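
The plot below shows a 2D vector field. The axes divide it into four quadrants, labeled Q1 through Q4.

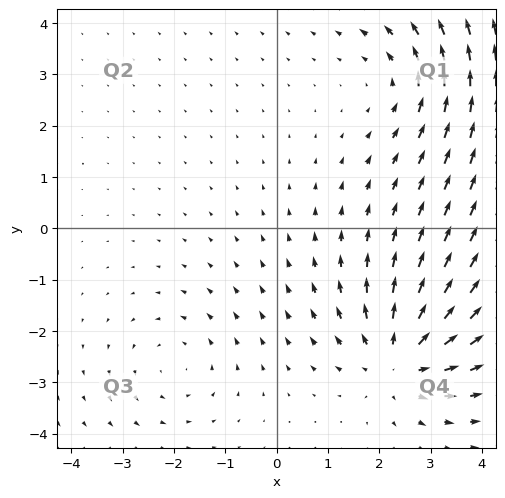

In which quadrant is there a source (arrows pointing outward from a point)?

The source sits at approximately (2.4, -2.6), which lies in quadrant Q4. The divergence there is about +5, positive as expected for a source.

Q4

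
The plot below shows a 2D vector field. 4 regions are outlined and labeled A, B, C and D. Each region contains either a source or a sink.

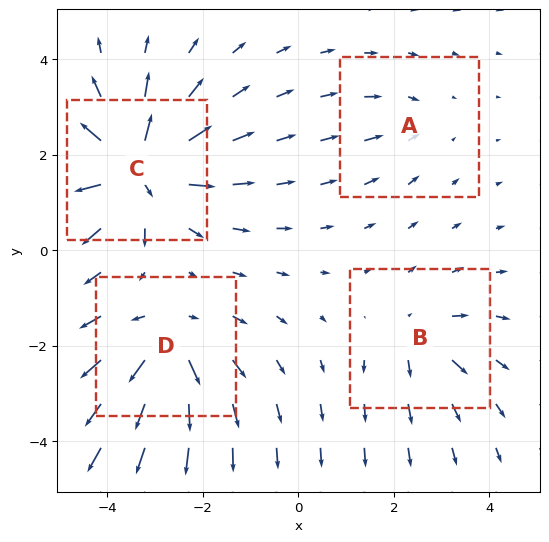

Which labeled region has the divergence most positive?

C

Divergence at each region's feature centre — A: about -2, B: about +4, C: about +9, D: about +6. Region C is most positive.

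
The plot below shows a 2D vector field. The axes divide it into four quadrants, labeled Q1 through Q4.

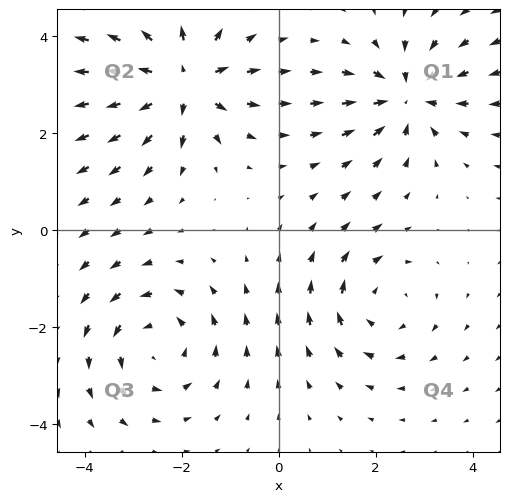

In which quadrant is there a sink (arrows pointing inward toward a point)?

The sink sits at approximately (2.7, 2.8), which lies in quadrant Q1. The divergence there is about -5, negative as expected for a sink.

Q1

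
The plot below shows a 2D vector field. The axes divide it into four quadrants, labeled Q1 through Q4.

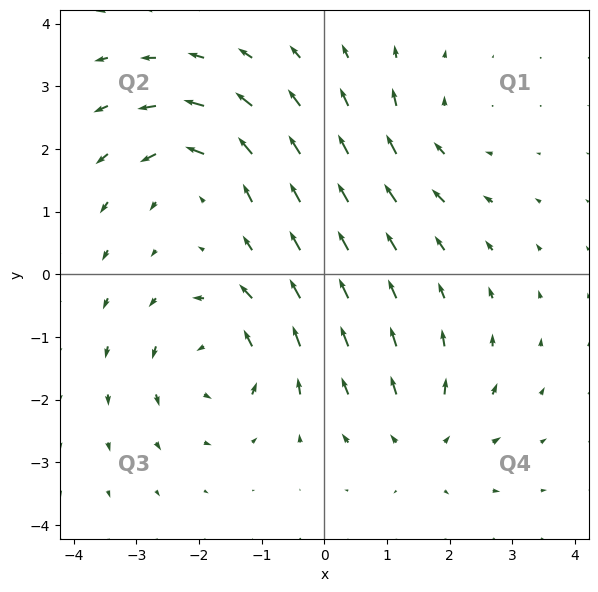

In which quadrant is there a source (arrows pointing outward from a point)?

The source sits at approximately (1.6, -2.7), which lies in quadrant Q4. The divergence there is about +4, positive as expected for a source.

Q4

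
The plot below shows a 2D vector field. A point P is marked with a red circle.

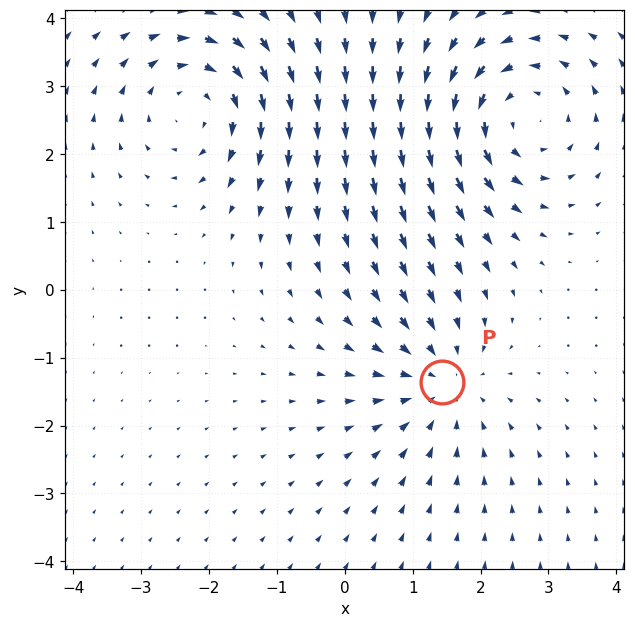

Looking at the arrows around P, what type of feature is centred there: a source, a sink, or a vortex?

At P (1.4, -1.4) the arrows converge inward. Divergence about -3, curl ≈0 — negative divergence with near-zero curl is a sink.

sink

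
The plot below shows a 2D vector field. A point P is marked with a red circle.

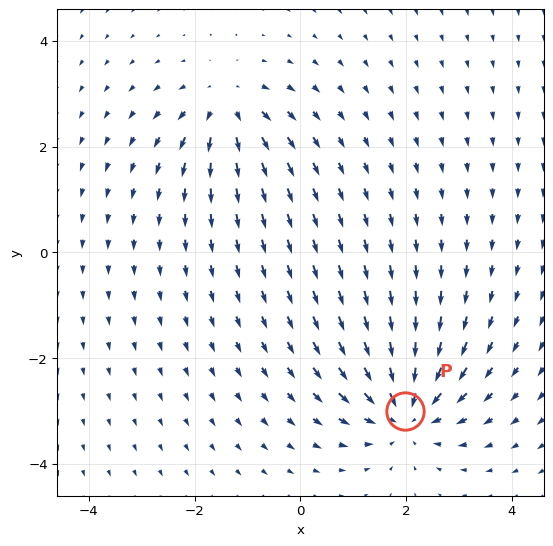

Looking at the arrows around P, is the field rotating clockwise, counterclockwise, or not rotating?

not rotating

Near P at (2.0, -3.0) the arrows show no circulation. The curl there is ≈0.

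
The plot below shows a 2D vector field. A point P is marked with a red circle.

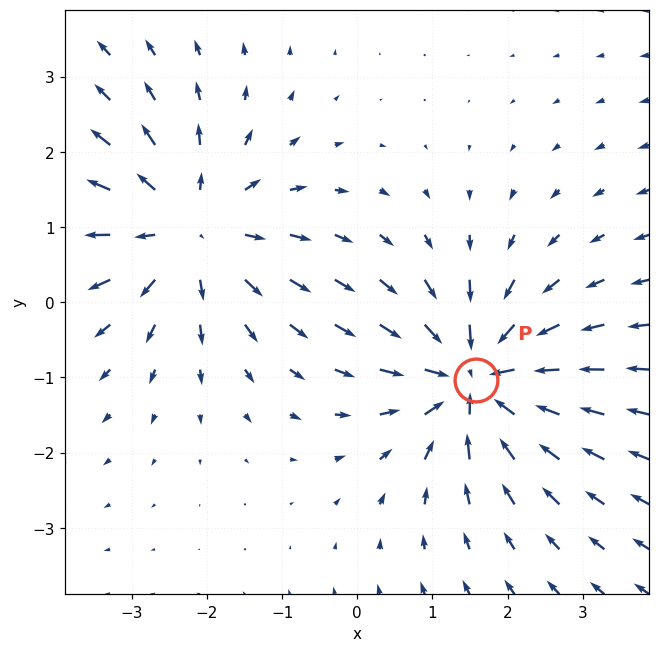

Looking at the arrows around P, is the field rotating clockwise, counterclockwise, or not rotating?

Near P at (1.6, -1.0) the arrows show no circulation. The curl there is ≈0.

not rotating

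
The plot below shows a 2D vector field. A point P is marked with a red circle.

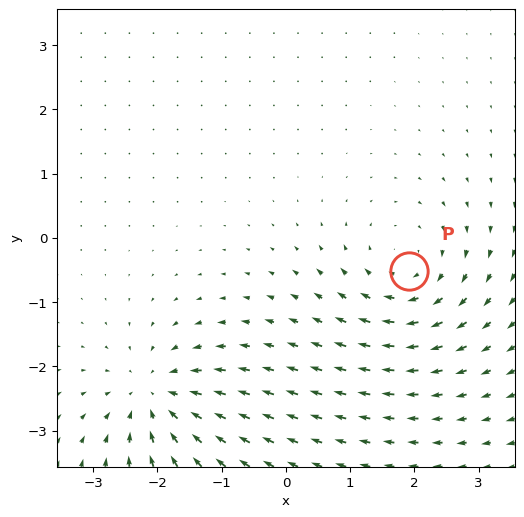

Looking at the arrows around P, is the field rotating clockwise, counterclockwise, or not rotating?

clockwise

Near P at (1.9, -0.5) the arrows circulate clockwise. The curl (z-component) there is about -5; negative curl means clockwise rotation.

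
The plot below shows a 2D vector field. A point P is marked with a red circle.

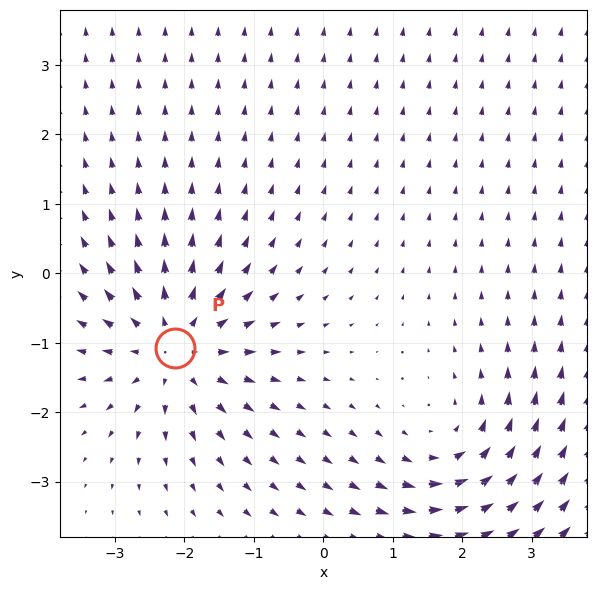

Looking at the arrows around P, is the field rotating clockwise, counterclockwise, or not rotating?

not rotating

Near P at (-2.1, -1.1) the arrows show no circulation. The curl there is ≈0.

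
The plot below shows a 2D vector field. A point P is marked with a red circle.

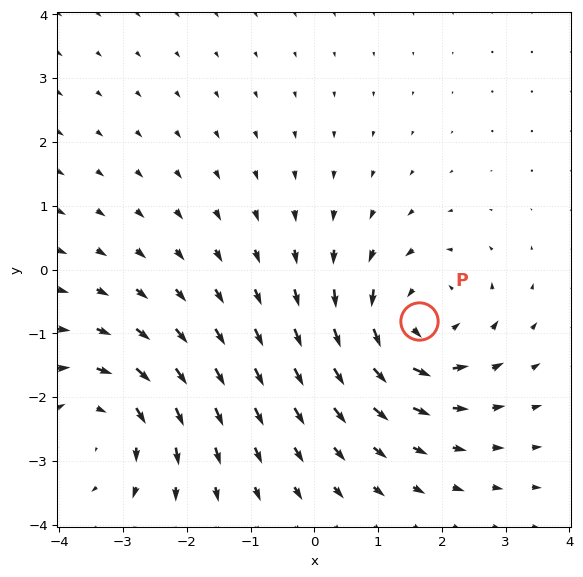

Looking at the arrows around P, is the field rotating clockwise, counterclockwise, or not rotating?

Near P at (1.6, -0.8) the arrows circulate counterclockwise. The curl (z-component) there is about +3; positive curl means counterclockwise rotation.

counterclockwise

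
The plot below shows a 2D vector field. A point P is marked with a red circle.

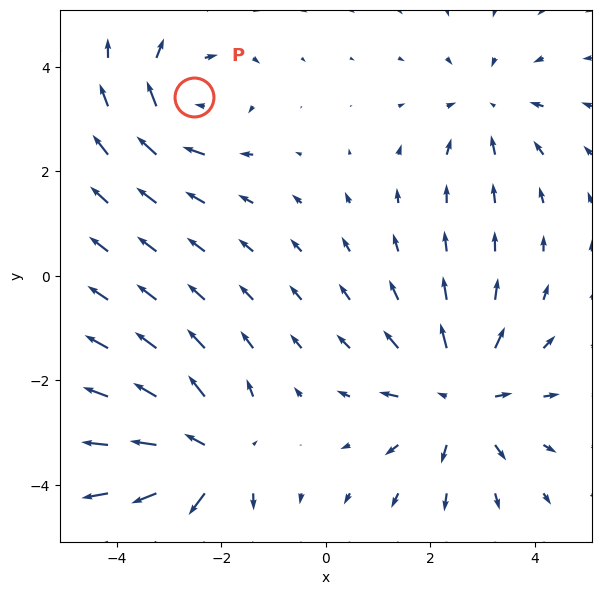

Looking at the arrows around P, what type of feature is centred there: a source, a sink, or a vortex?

At P (-2.5, 3.4) the arrows circulate clockwise. Divergence ≈0, curl about -4 — near-zero divergence with nonzero curl is a vortex.

vortex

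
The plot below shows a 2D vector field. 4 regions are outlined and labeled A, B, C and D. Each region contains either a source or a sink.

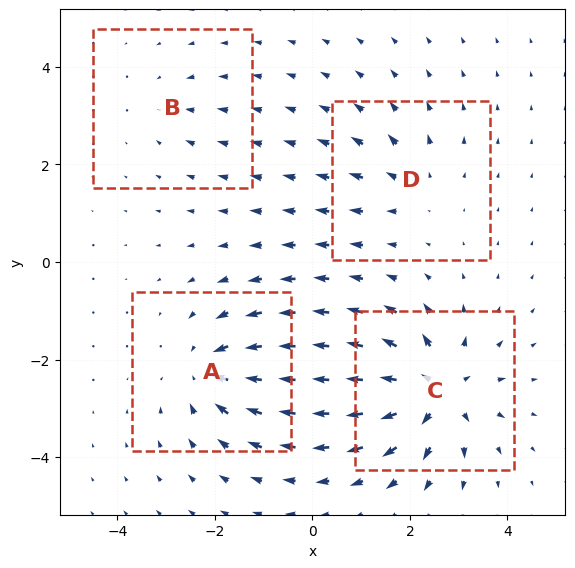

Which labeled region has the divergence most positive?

C

Divergence at each region's feature centre — A: about -5, B: about -2, C: about +7, D: about +3. Region C is most positive.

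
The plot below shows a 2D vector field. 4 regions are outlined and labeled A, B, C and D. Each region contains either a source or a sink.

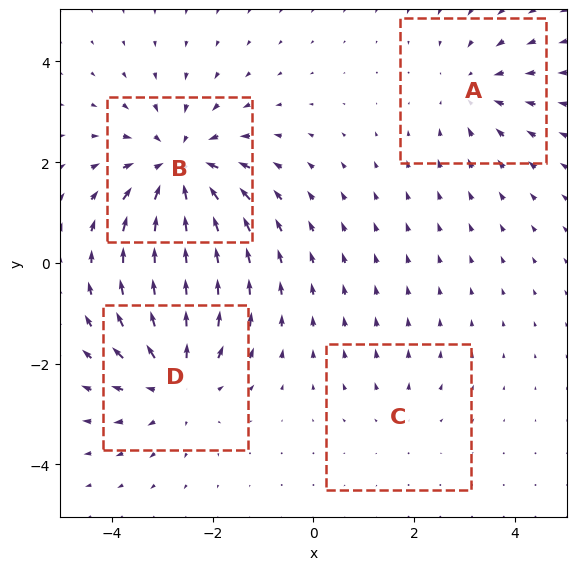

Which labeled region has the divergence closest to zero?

Divergence at each region's feature centre — A: about -3, B: about -6, C: about +2, D: about +4. Region C is closest to zero.

C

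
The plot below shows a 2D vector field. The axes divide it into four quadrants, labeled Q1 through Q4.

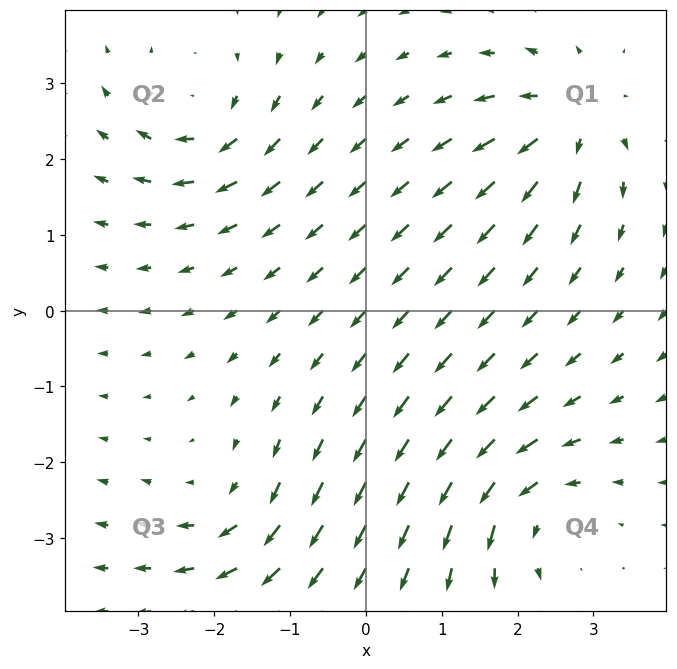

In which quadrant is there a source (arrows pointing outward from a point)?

The source sits at approximately (2.7, 2.5), which lies in quadrant Q1. The divergence there is about +7, positive as expected for a source.

Q1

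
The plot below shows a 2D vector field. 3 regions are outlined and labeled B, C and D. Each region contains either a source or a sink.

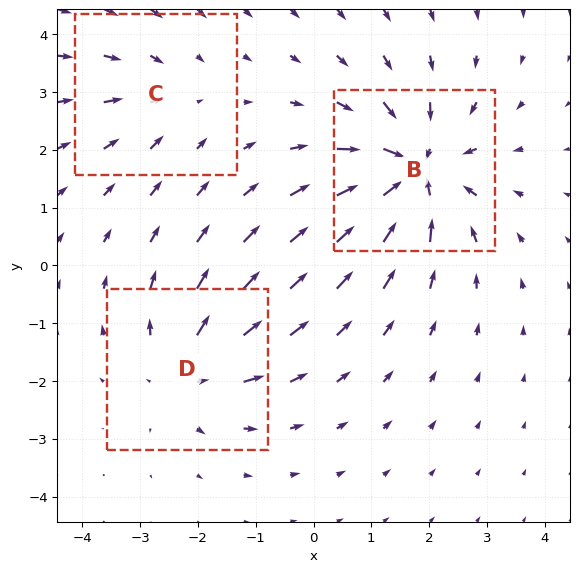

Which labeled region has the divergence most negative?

B

Divergence at each region's feature centre — B: about -5, C: about -2, D: about +3. Region B is most negative.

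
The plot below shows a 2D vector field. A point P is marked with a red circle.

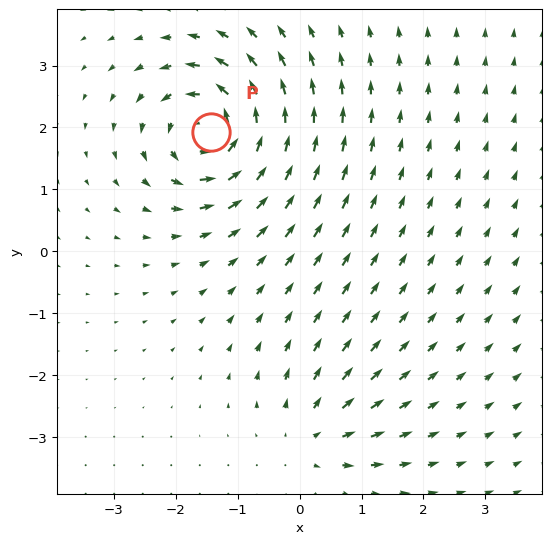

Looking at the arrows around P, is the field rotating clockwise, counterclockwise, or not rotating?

Near P at (-1.4, 1.9) the arrows circulate counterclockwise. The curl (z-component) there is about +7; positive curl means counterclockwise rotation.

counterclockwise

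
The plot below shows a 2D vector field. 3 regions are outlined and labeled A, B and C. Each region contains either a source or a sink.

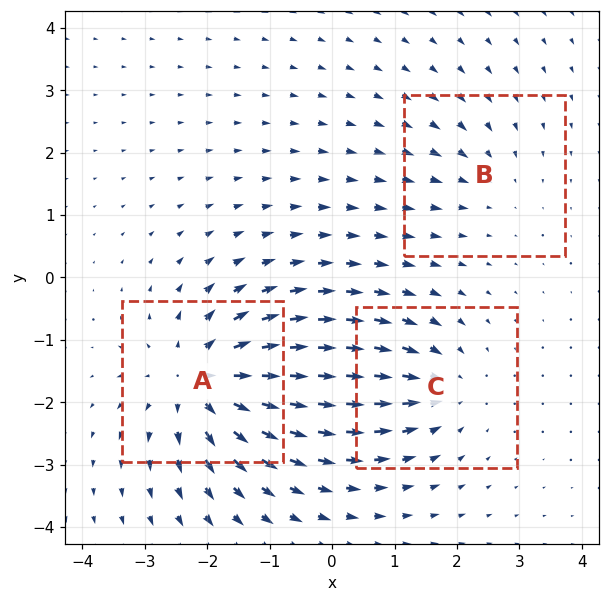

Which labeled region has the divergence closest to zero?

Divergence at each region's feature centre — A: about +6, B: about -2, C: about -3. Region B is closest to zero.

B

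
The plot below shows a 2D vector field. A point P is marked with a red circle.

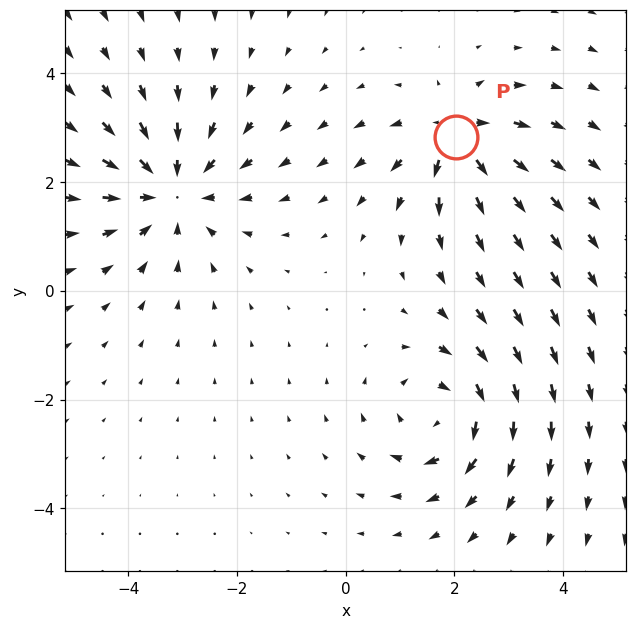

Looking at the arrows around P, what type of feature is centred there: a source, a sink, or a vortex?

source

At P (2.0, 2.8) the arrows spread outward. Divergence about +4, curl ≈0 — positive divergence with near-zero curl is a source.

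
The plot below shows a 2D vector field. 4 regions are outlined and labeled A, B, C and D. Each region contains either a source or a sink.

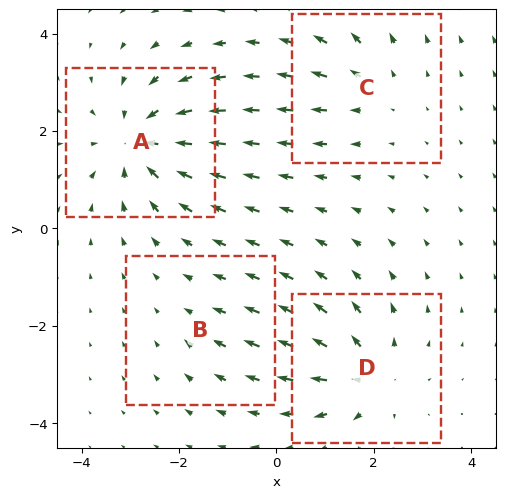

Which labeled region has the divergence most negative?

Divergence at each region's feature centre — A: about -6, B: about -2, C: about +3, D: about +5. Region A is most negative.

A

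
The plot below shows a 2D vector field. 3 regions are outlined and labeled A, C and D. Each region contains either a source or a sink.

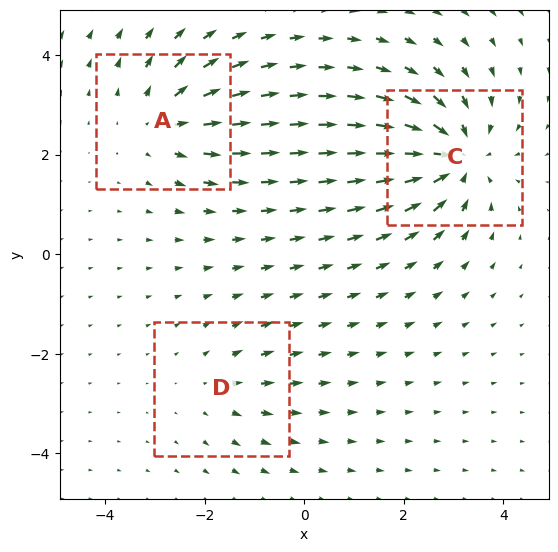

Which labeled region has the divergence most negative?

Divergence at each region's feature centre — A: about +3, C: about -5, D: about +2. Region C is most negative.

C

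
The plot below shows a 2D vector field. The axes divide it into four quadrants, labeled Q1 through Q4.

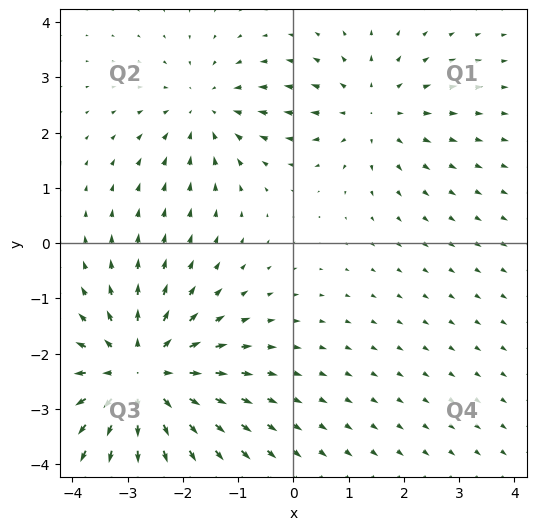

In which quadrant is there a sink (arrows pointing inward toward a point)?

Q2

The sink sits at approximately (-1.6, 2.4), which lies in quadrant Q2. The divergence there is about -2, negative as expected for a sink.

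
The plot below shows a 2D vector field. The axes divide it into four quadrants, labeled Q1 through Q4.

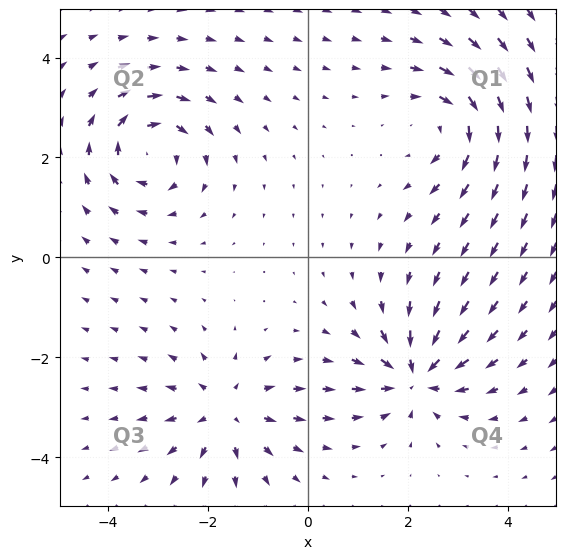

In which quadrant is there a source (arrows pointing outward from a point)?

The source sits at approximately (-1.6, -3.1), which lies in quadrant Q3. The divergence there is about +5, positive as expected for a source.

Q3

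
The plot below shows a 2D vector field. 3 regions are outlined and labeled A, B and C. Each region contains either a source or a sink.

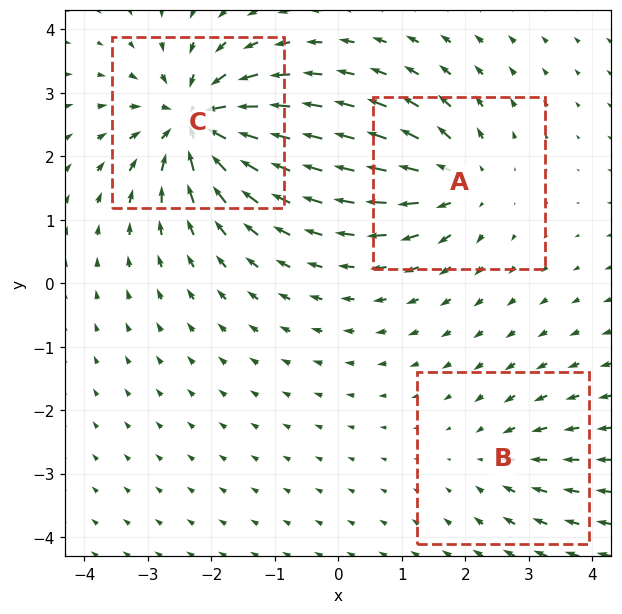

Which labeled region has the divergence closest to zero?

Divergence at each region's feature centre — A: about +4, B: about -3, C: about -7. Region B is closest to zero.

B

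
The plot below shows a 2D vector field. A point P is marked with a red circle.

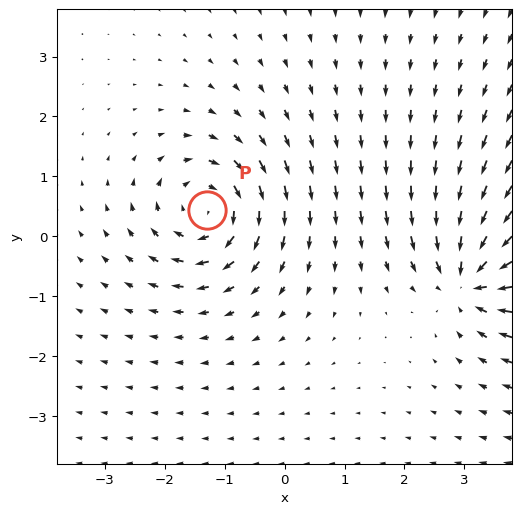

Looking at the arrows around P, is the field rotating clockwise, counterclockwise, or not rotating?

Near P at (-1.3, 0.4) the arrows circulate clockwise. The curl (z-component) there is about -5; negative curl means clockwise rotation.

clockwise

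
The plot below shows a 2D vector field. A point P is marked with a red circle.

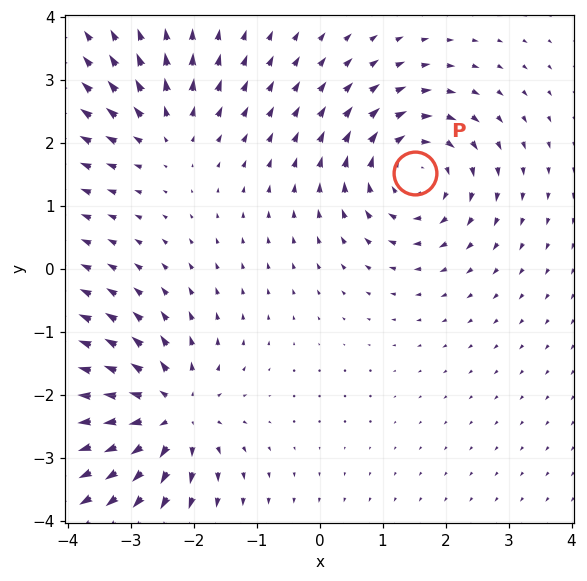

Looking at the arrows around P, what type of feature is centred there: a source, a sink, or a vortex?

vortex

At P (1.5, 1.5) the arrows circulate clockwise. Divergence ≈0, curl about -5 — near-zero divergence with nonzero curl is a vortex.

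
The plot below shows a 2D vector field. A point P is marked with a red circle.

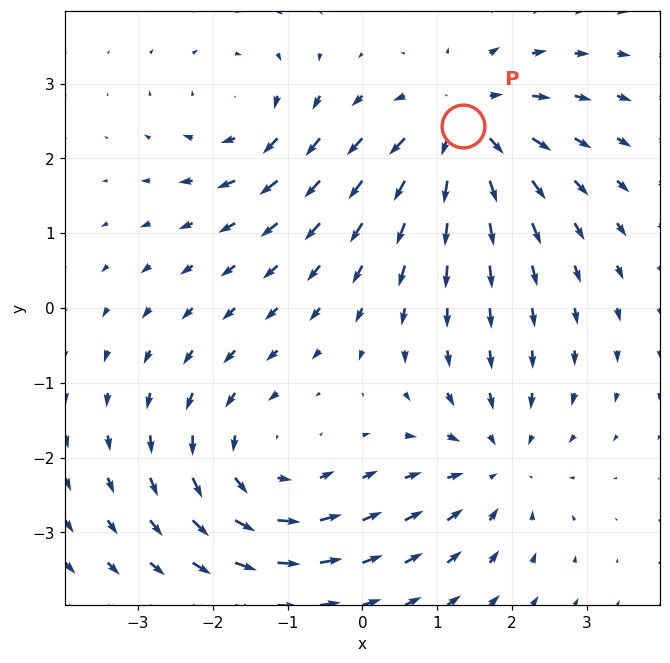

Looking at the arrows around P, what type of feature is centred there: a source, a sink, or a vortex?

At P (1.3, 2.4) the arrows spread outward. Divergence about +5, curl ≈0 — positive divergence with near-zero curl is a source.

source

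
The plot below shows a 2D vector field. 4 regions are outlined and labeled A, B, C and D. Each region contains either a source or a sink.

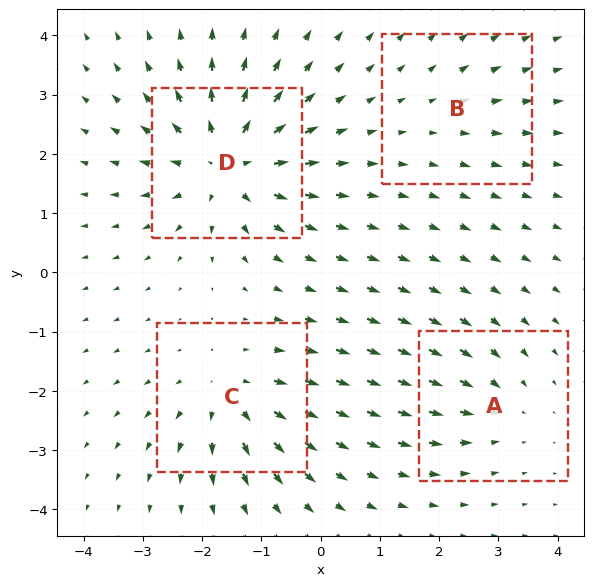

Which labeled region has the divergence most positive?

D

Divergence at each region's feature centre — A: about -3, B: about +2, C: about +5, D: about +8. Region D is most positive.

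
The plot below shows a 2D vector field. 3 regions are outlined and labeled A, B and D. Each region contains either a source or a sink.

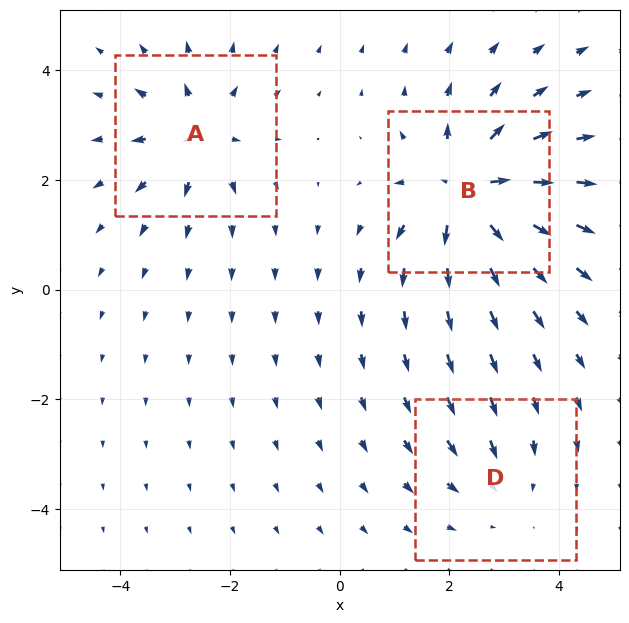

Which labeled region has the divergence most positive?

Divergence at each region's feature centre — A: about +4, B: about +6, D: about -2. Region B is most positive.

B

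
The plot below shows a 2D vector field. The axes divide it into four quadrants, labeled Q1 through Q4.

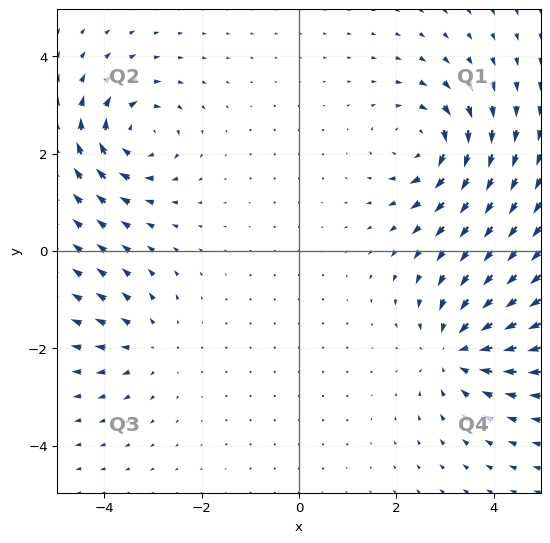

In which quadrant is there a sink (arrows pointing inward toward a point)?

Q4

The sink sits at approximately (3.3, -2.0), which lies in quadrant Q4. The divergence there is about -4, negative as expected for a sink.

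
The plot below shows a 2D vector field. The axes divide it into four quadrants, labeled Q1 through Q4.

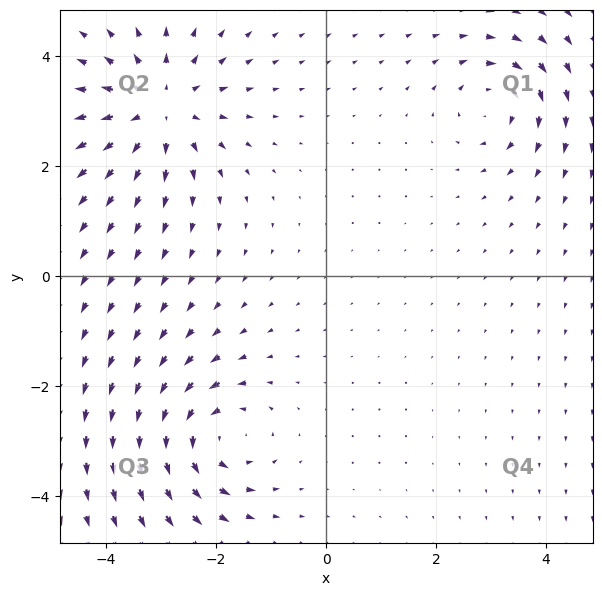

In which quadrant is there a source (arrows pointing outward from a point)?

Q2

The source sits at approximately (-3.0, 3.1), which lies in quadrant Q2. The divergence there is about +5, positive as expected for a source.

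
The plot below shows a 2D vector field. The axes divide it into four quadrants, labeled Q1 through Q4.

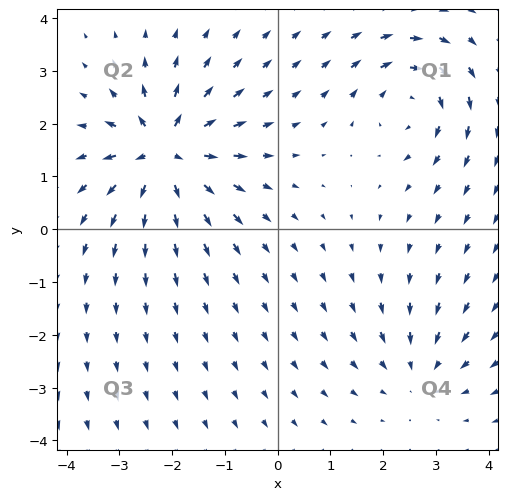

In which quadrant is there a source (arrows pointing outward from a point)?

Q2

The source sits at approximately (-2.1, 1.4), which lies in quadrant Q2. The divergence there is about +7, positive as expected for a source.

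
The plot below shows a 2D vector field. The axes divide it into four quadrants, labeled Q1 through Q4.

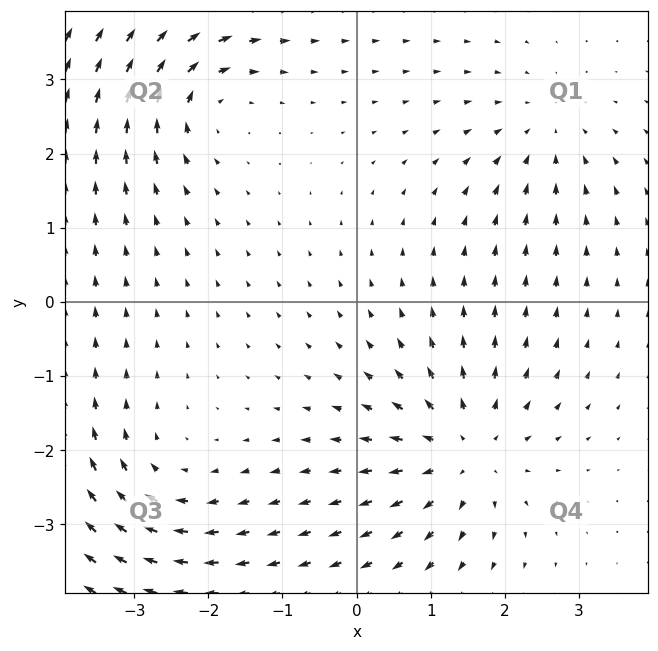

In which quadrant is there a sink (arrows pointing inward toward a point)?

The sink sits at approximately (2.5, 2.3), which lies in quadrant Q1. The divergence there is about -3, negative as expected for a sink.

Q1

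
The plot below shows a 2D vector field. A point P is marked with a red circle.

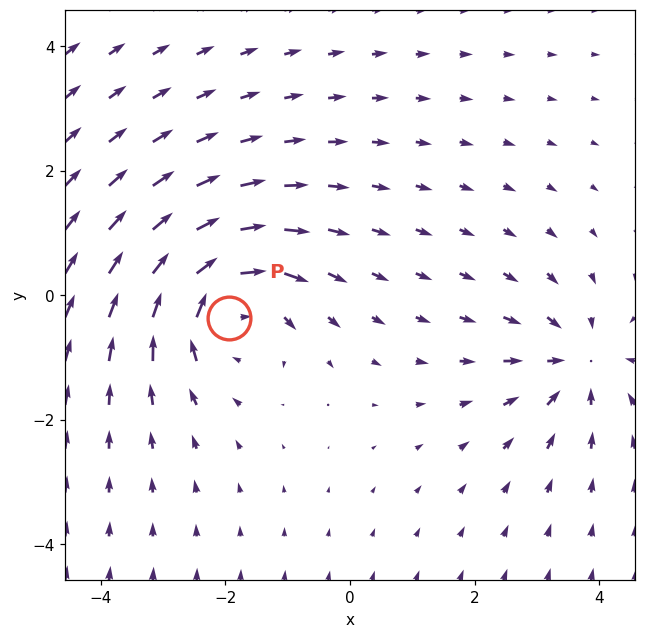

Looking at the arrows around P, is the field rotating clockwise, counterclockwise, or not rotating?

Near P at (-1.9, -0.4) the arrows circulate clockwise. The curl (z-component) there is about -5; negative curl means clockwise rotation.

clockwise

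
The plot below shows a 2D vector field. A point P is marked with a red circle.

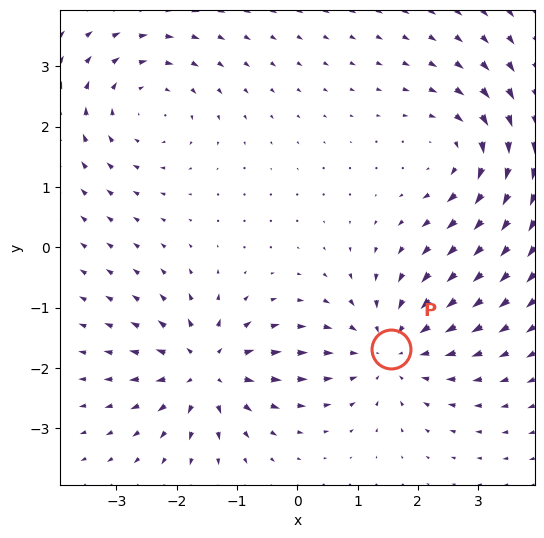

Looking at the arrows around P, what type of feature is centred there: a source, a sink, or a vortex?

At P (1.5, -1.7) the arrows converge inward. Divergence about -4, curl ≈0 — negative divergence with near-zero curl is a sink.

sink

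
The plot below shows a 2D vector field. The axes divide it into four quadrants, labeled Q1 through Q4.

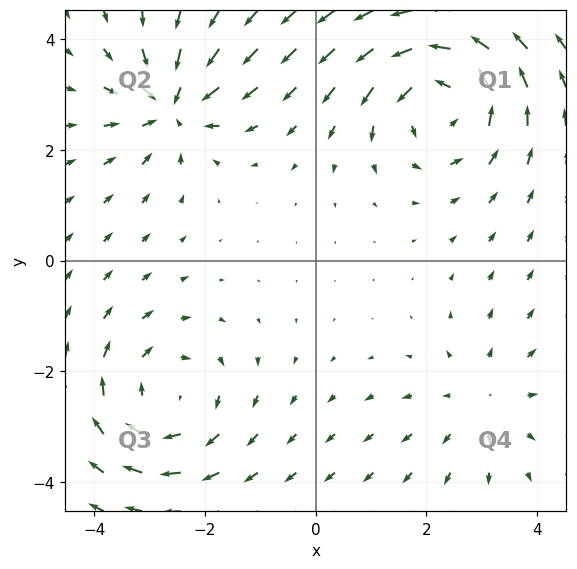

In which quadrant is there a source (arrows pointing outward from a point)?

Q4

The source sits at approximately (3.0, -2.6), which lies in quadrant Q4. The divergence there is about +2, positive as expected for a source.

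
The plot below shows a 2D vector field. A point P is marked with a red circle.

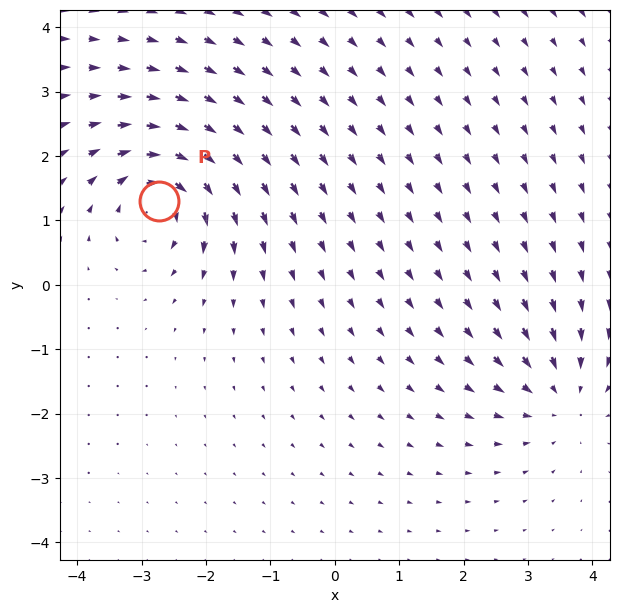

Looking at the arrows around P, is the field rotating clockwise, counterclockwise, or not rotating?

clockwise

Near P at (-2.7, 1.3) the arrows circulate clockwise. The curl (z-component) there is about -5; negative curl means clockwise rotation.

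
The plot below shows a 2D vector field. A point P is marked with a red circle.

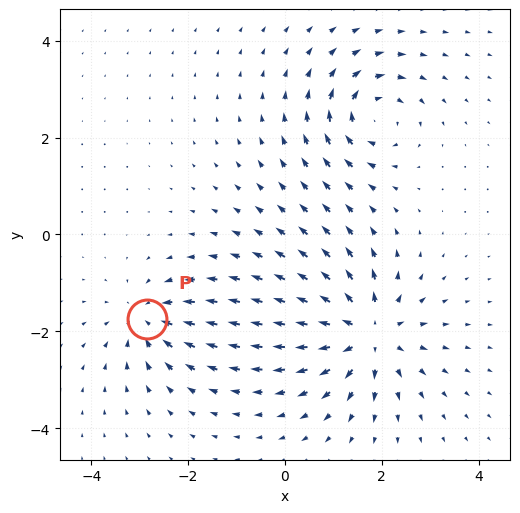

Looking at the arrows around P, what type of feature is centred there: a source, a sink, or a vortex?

At P (-2.8, -1.8) the arrows converge inward. Divergence about -4, curl ≈0 — negative divergence with near-zero curl is a sink.

sink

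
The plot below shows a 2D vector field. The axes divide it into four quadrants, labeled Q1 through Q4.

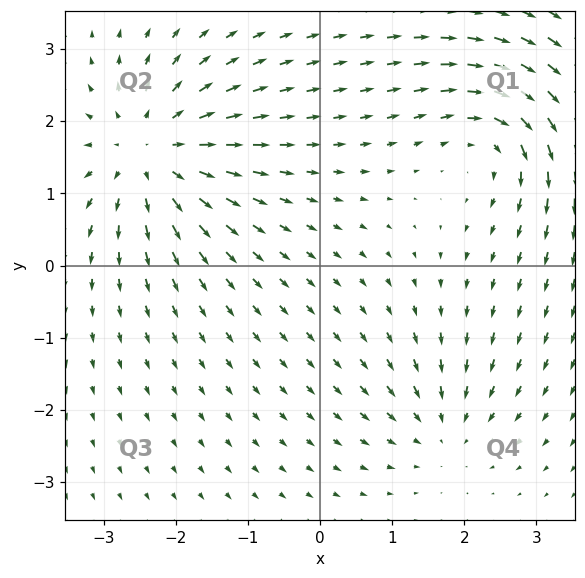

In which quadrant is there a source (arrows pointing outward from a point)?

Q2

The source sits at approximately (-2.4, 1.6), which lies in quadrant Q2. The divergence there is about +5, positive as expected for a source.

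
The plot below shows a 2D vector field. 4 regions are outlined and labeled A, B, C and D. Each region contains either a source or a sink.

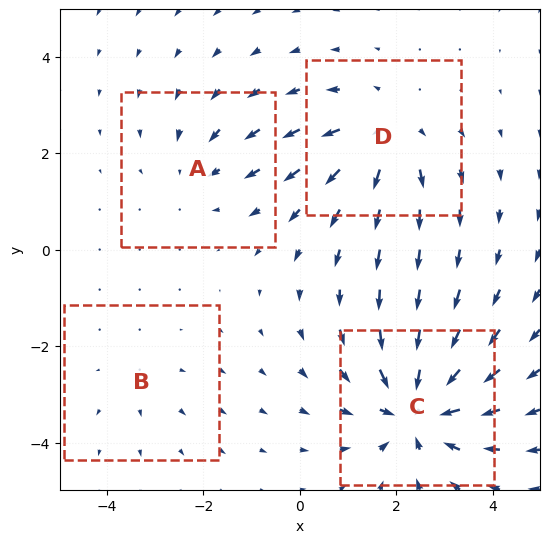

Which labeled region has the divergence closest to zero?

Divergence at each region's feature centre — A: about -3, B: about +2, C: about -6, D: about +4. Region B is closest to zero.

B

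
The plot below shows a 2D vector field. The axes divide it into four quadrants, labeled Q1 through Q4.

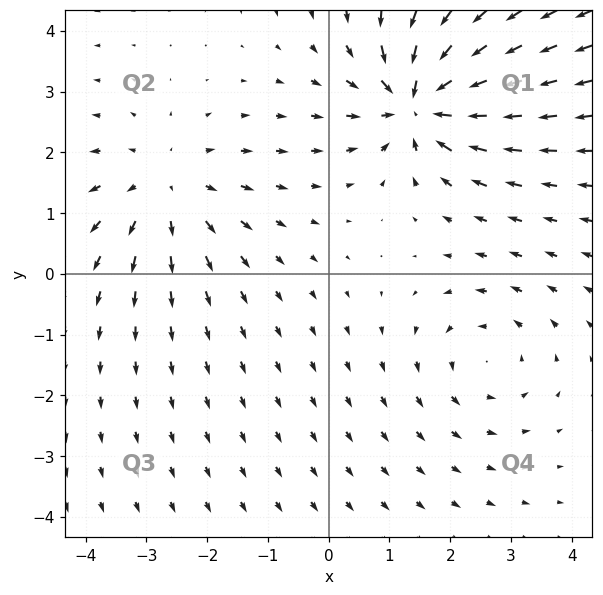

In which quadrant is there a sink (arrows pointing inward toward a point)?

The sink sits at approximately (1.5, 2.8), which lies in quadrant Q1. The divergence there is about -6, negative as expected for a sink.

Q1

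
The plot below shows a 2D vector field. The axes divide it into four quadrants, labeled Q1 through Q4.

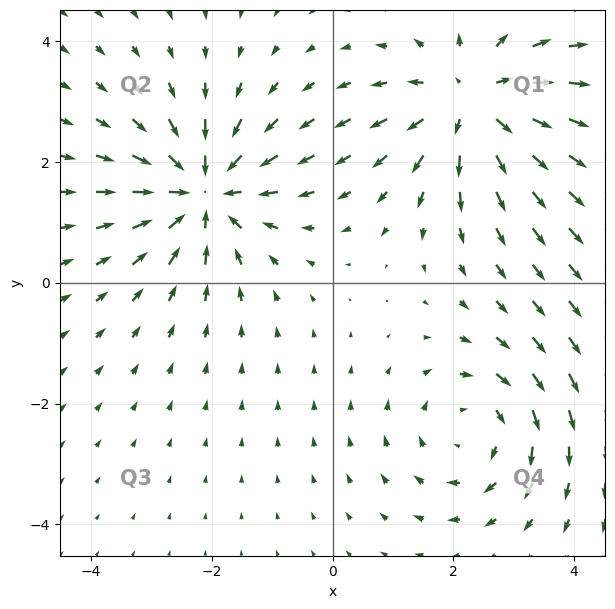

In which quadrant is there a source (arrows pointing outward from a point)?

The source sits at approximately (2.3, 3.0), which lies in quadrant Q1. The divergence there is about +5, positive as expected for a source.

Q1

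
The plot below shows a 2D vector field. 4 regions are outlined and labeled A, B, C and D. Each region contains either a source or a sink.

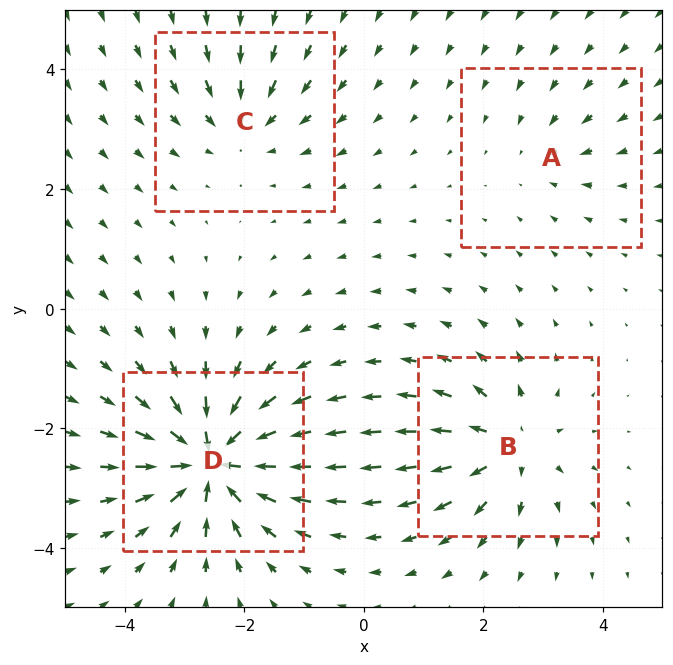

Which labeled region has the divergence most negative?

Divergence at each region's feature centre — A: about -3, B: about +6, C: about -4, D: about -9. Region D is most negative.

D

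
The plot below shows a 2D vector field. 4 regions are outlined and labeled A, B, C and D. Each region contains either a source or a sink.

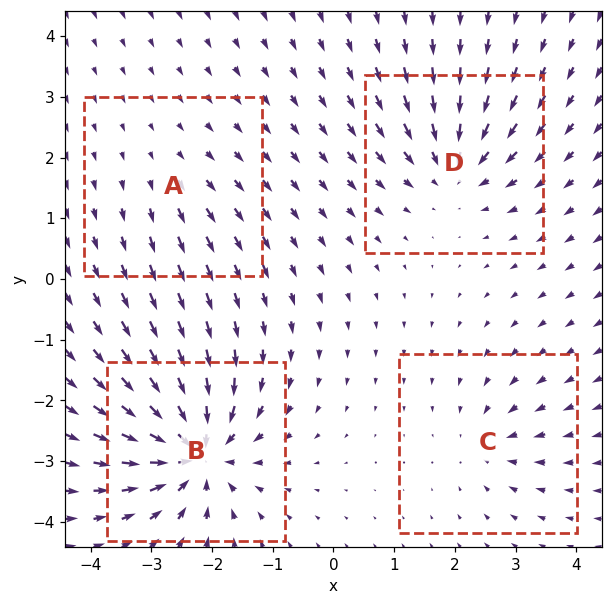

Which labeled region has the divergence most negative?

Divergence at each region's feature centre — A: about +2, B: about -9, C: about -4, D: about -6. Region B is most negative.

B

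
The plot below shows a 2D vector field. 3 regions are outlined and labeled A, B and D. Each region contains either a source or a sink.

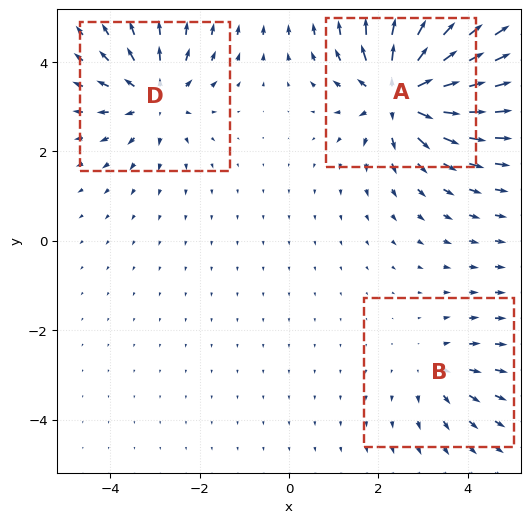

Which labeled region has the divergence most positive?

A

Divergence at each region's feature centre — A: about +6, B: about +2, D: about +4. Region A is most positive.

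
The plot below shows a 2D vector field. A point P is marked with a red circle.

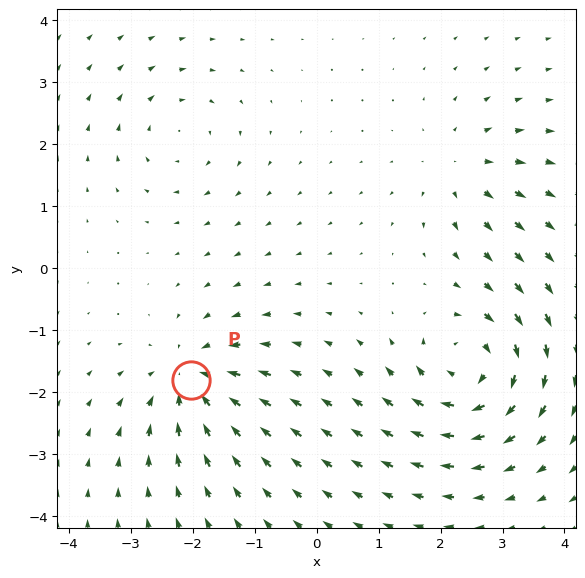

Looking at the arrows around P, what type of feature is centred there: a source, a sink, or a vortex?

At P (-2.0, -1.8) the arrows converge inward. Divergence about -5, curl ≈0 — negative divergence with near-zero curl is a sink.

sink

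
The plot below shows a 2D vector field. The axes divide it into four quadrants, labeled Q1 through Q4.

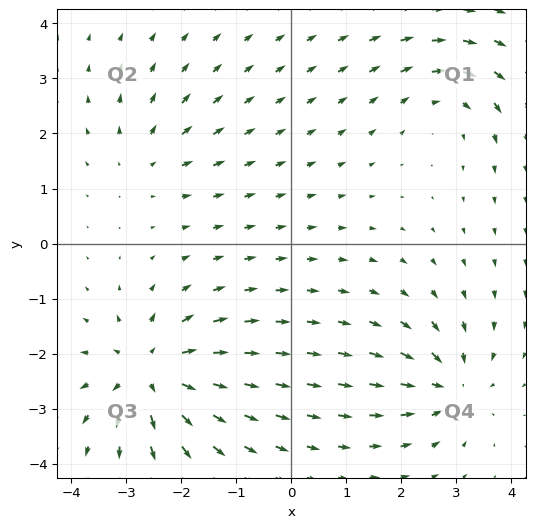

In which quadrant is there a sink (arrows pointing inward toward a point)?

The sink sits at approximately (2.9, -2.6), which lies in quadrant Q4. The divergence there is about -5, negative as expected for a sink.

Q4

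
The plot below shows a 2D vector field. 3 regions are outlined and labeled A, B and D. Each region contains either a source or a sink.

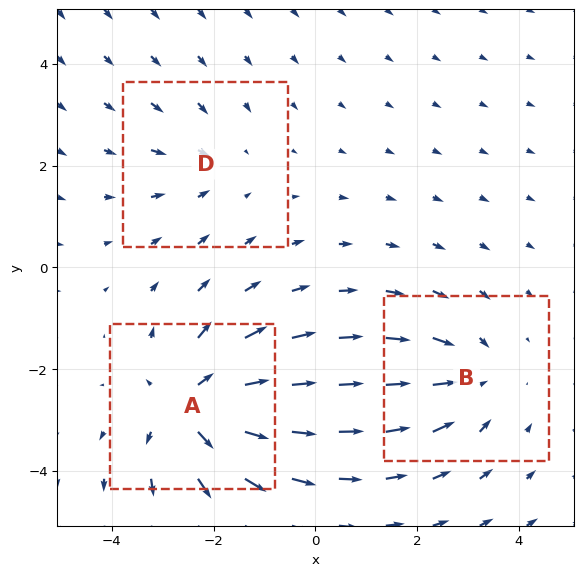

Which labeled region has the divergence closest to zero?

Divergence at each region's feature centre — A: about +4, B: about -3, D: about -2. Region D is closest to zero.

D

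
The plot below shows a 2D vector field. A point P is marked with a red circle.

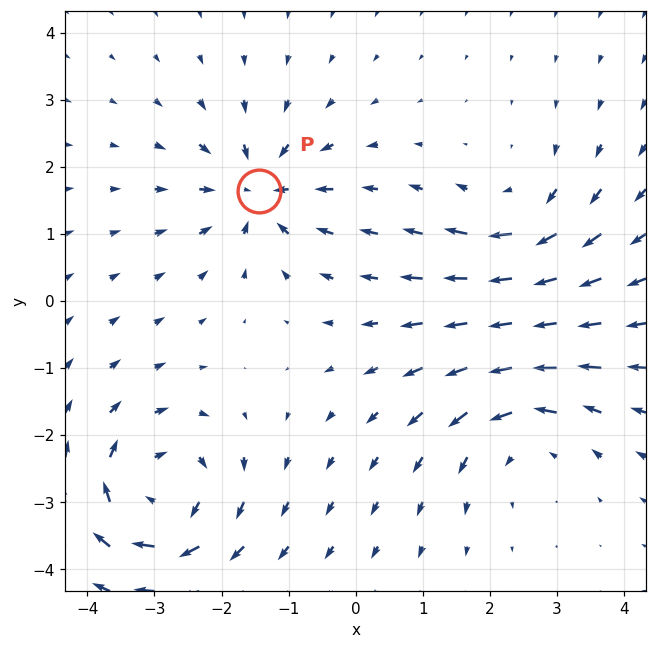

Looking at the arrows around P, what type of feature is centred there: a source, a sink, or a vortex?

At P (-1.4, 1.6) the arrows converge inward. Divergence about -5, curl ≈0 — negative divergence with near-zero curl is a sink.

sink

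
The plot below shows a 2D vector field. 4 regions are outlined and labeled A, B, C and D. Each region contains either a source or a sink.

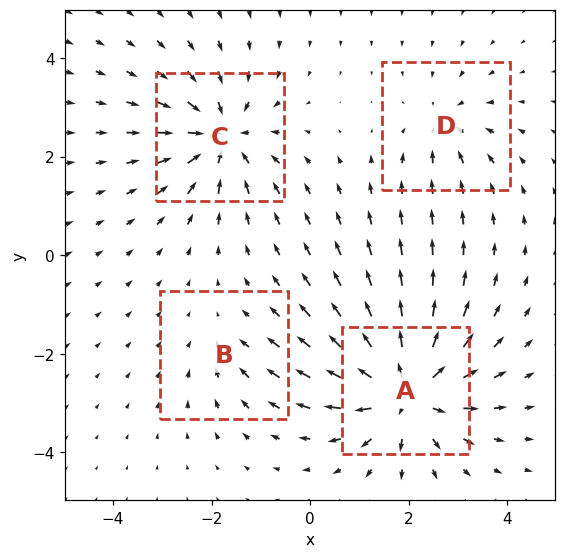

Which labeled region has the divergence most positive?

Divergence at each region's feature centre — A: about +7, B: about -2, C: about -6, D: about -3. Region A is most positive.

A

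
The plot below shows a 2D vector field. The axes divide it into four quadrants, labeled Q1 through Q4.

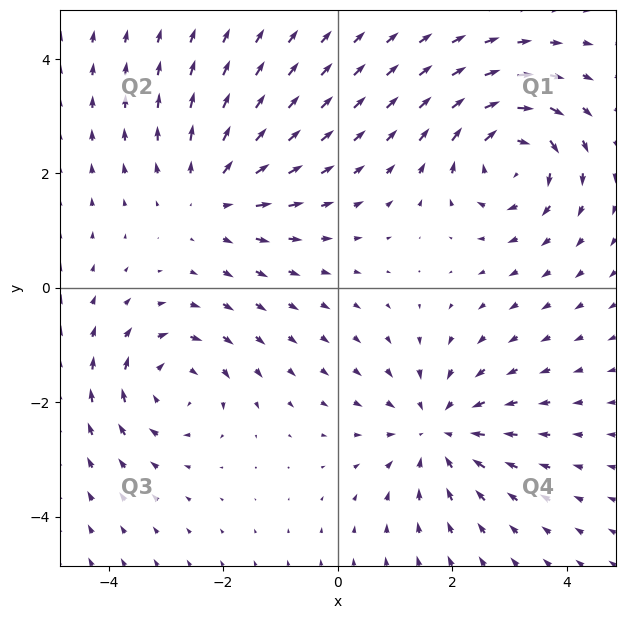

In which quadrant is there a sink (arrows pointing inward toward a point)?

The sink sits at approximately (1.8, -2.5), which lies in quadrant Q4. The divergence there is about -4, negative as expected for a sink.

Q4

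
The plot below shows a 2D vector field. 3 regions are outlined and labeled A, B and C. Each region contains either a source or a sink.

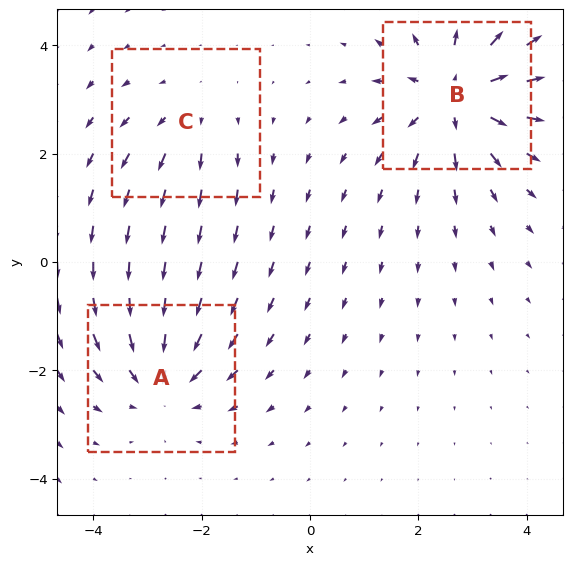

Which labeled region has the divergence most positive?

Divergence at each region's feature centre — A: about -3, B: about +5, C: about +2. Region B is most positive.

B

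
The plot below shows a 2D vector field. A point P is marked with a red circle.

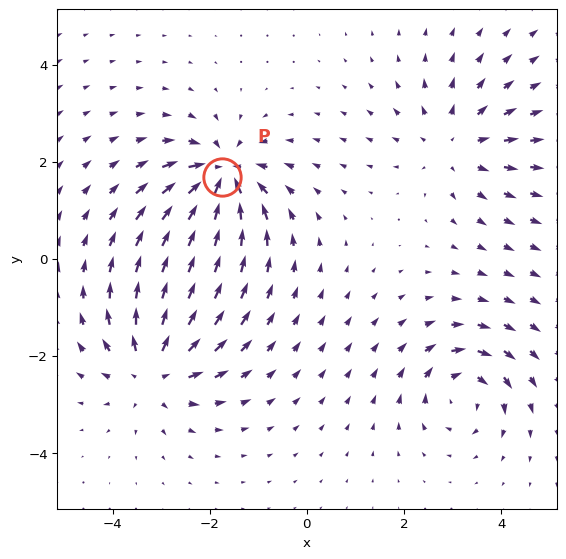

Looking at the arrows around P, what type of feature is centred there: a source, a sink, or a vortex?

At P (-1.7, 1.7) the arrows converge inward. Divergence about -7, curl ≈0 — negative divergence with near-zero curl is a sink.

sink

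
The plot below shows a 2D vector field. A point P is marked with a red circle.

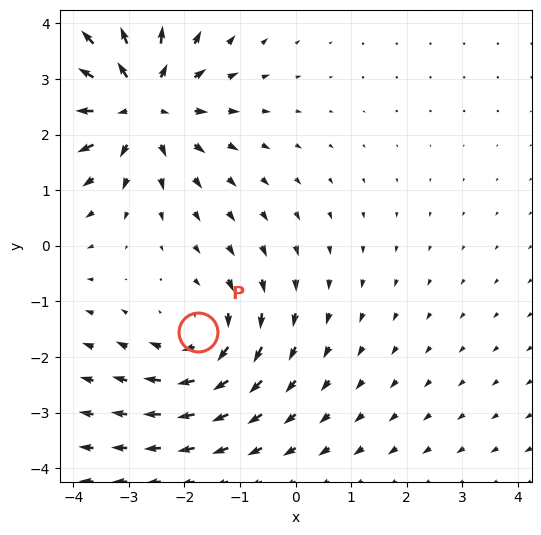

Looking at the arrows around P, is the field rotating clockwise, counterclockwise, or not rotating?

Near P at (-1.8, -1.6) the arrows circulate clockwise. The curl (z-component) there is about -3; negative curl means clockwise rotation.

clockwise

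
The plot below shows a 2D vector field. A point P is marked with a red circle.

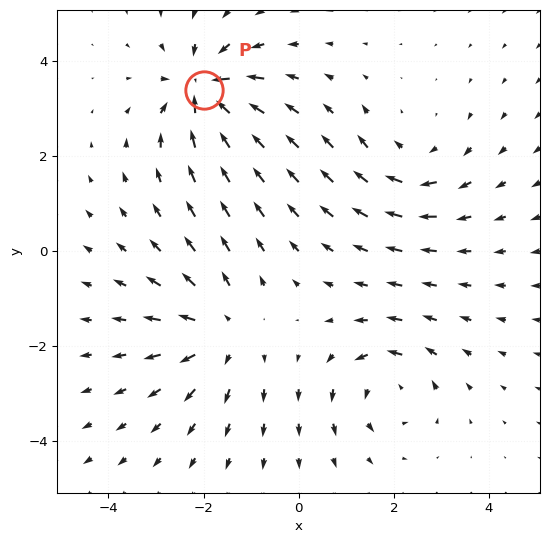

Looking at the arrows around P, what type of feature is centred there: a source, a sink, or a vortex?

sink

At P (-2.0, 3.4) the arrows converge inward. Divergence about -5, curl ≈0 — negative divergence with near-zero curl is a sink.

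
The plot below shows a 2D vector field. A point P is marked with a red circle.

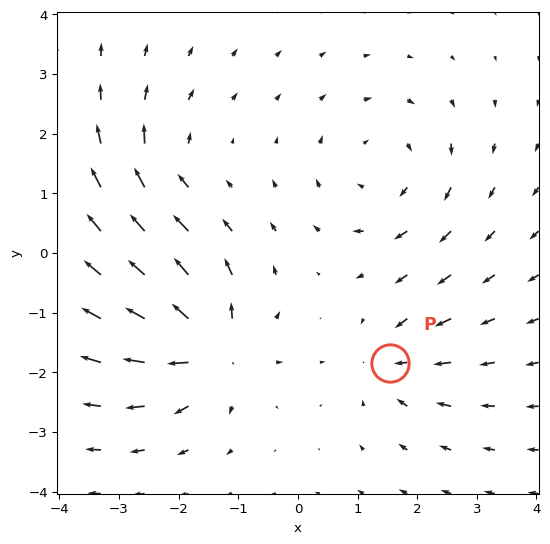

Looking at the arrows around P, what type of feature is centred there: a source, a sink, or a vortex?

sink

At P (1.5, -1.9) the arrows converge inward. Divergence about -4, curl ≈0 — negative divergence with near-zero curl is a sink.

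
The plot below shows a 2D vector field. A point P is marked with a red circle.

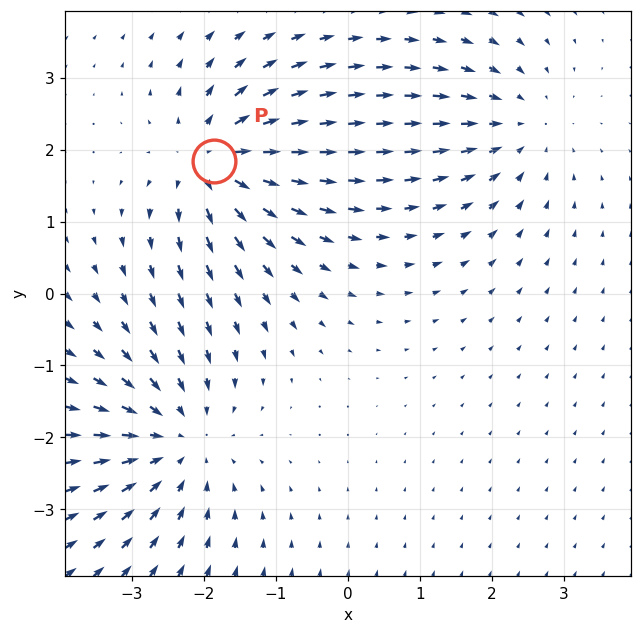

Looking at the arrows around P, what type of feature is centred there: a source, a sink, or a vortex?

source

At P (-1.9, 1.8) the arrows spread outward. Divergence about +5, curl ≈0 — positive divergence with near-zero curl is a source.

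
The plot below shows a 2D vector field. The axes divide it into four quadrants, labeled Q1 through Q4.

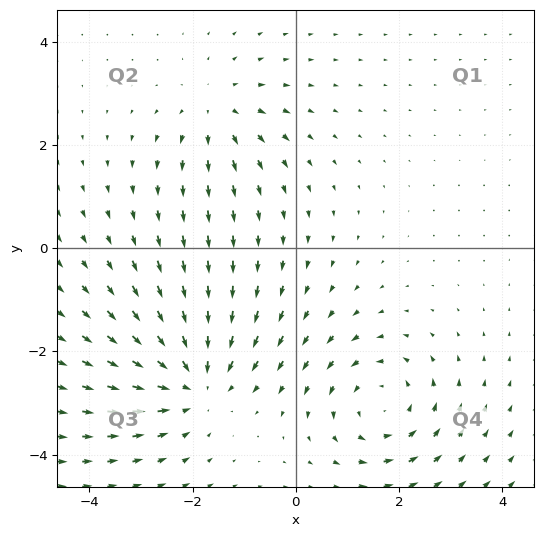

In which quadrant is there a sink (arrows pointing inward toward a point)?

Q3

The sink sits at approximately (-2.0, -2.6), which lies in quadrant Q3. The divergence there is about -4, negative as expected for a sink.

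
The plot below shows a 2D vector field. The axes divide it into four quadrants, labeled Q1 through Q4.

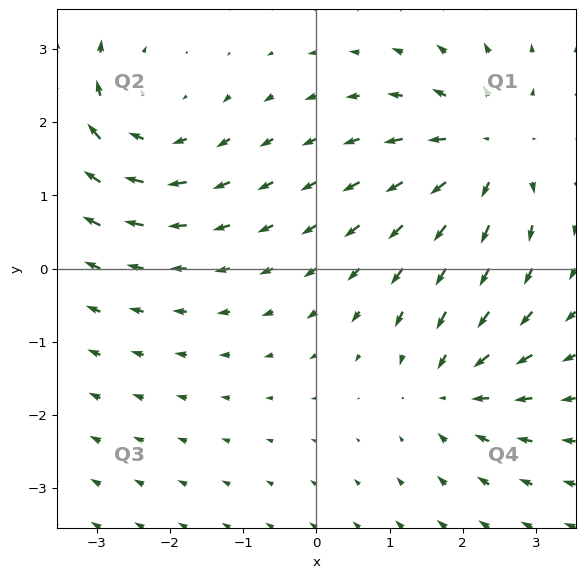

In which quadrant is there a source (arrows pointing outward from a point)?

The source sits at approximately (2.3, 1.6), which lies in quadrant Q1. The divergence there is about +4, positive as expected for a source.

Q1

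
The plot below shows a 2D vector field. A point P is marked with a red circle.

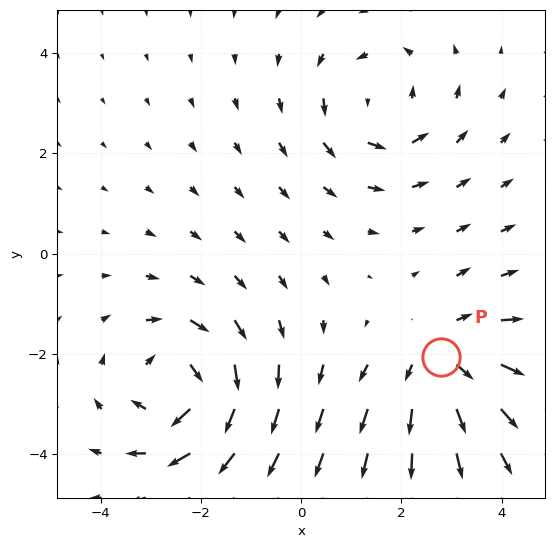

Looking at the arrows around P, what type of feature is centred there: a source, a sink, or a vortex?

source

At P (2.8, -2.1) the arrows spread outward. Divergence about +3, curl ≈0 — positive divergence with near-zero curl is a source.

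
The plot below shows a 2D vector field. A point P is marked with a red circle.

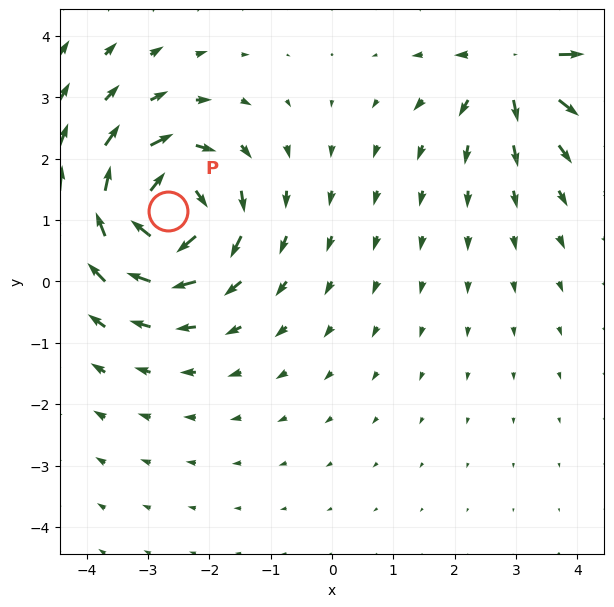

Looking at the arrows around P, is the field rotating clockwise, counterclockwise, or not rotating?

clockwise

Near P at (-2.7, 1.1) the arrows circulate clockwise. The curl (z-component) there is about -5; negative curl means clockwise rotation.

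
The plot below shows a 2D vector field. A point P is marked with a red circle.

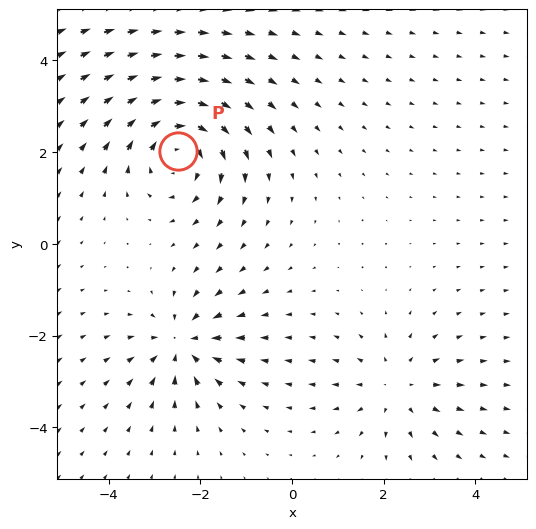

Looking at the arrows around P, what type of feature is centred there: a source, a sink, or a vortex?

vortex

At P (-2.5, 2.0) the arrows circulate clockwise. Divergence ≈0, curl about -4 — near-zero divergence with nonzero curl is a vortex.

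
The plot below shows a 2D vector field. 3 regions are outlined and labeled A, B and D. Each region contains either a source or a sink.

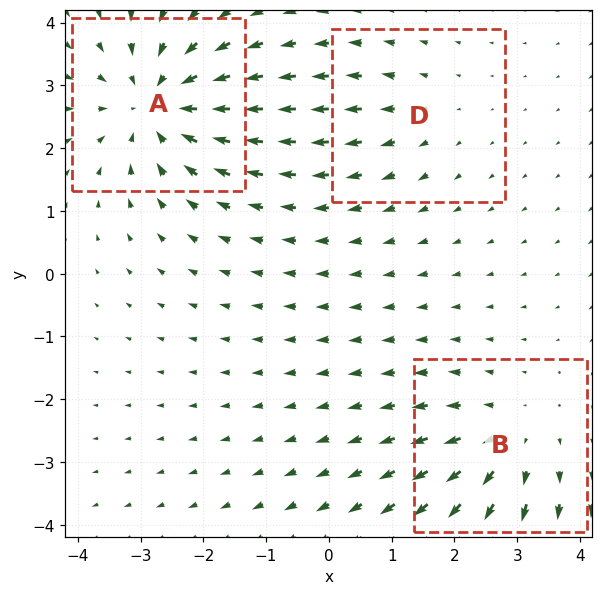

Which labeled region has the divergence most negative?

Divergence at each region's feature centre — A: about -5, B: about +3, D: about +2. Region A is most negative.

A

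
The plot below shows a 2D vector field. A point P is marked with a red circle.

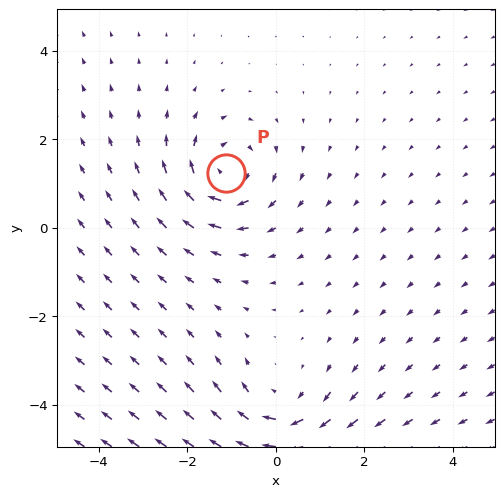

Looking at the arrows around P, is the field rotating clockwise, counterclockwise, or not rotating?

Near P at (-1.1, 1.2) the arrows circulate clockwise. The curl (z-component) there is about -4; negative curl means clockwise rotation.

clockwise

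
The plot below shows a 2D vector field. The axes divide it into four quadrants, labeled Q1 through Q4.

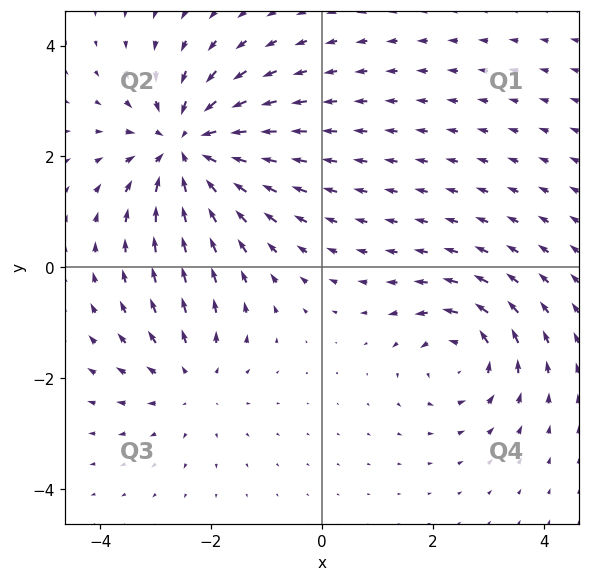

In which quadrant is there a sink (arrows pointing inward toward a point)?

Q2

The sink sits at approximately (-2.4, 2.2), which lies in quadrant Q2. The divergence there is about -5, negative as expected for a sink.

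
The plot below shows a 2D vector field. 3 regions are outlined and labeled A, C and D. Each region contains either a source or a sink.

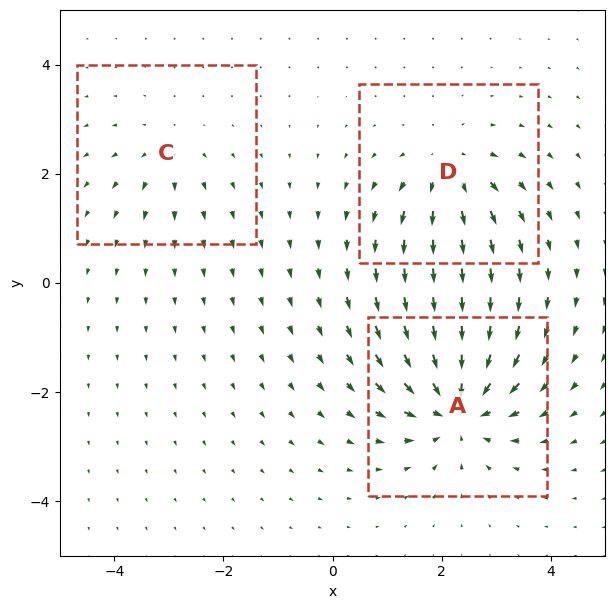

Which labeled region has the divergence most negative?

A

Divergence at each region's feature centre — A: about -5, C: about +2, D: about +3. Region A is most negative.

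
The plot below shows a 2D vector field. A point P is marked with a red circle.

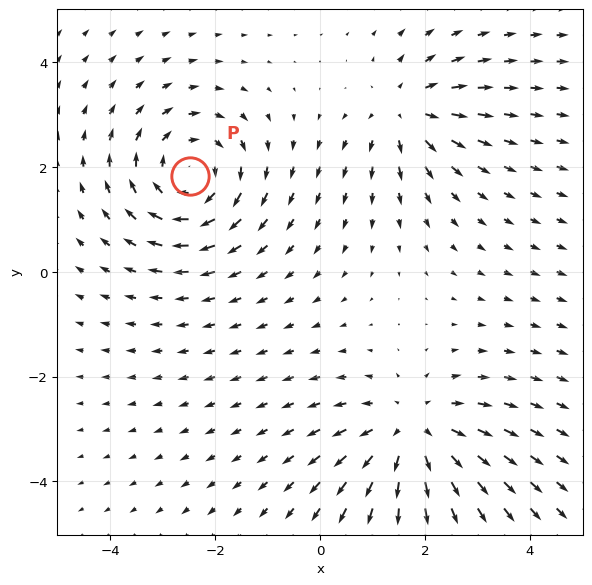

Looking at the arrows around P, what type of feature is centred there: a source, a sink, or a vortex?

vortex

At P (-2.5, 1.8) the arrows circulate clockwise. Divergence ≈0, curl about -4 — near-zero divergence with nonzero curl is a vortex.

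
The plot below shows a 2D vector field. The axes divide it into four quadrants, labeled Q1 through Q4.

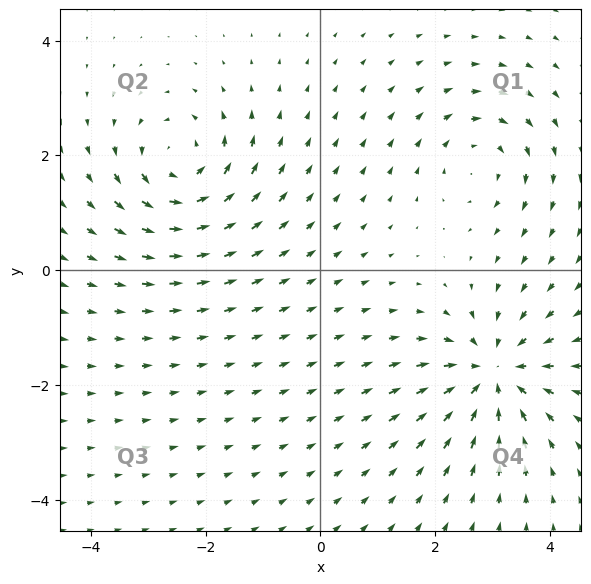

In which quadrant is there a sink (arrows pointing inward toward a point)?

The sink sits at approximately (3.0, -1.8), which lies in quadrant Q4. The divergence there is about -5, negative as expected for a sink.

Q4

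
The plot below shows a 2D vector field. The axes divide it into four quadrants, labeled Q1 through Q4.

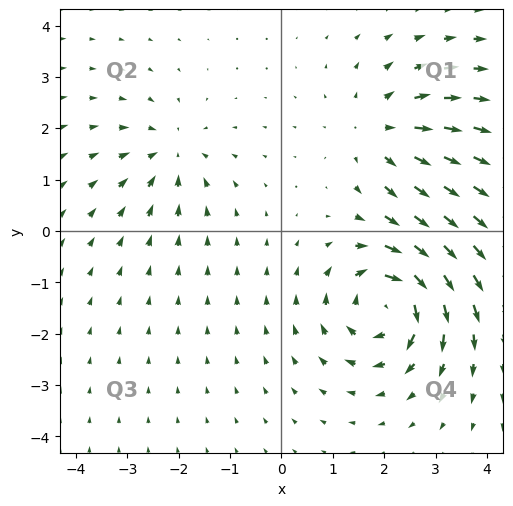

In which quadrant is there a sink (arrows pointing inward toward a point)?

Q2

The sink sits at approximately (-2.2, 1.5), which lies in quadrant Q2. The divergence there is about -3, negative as expected for a sink.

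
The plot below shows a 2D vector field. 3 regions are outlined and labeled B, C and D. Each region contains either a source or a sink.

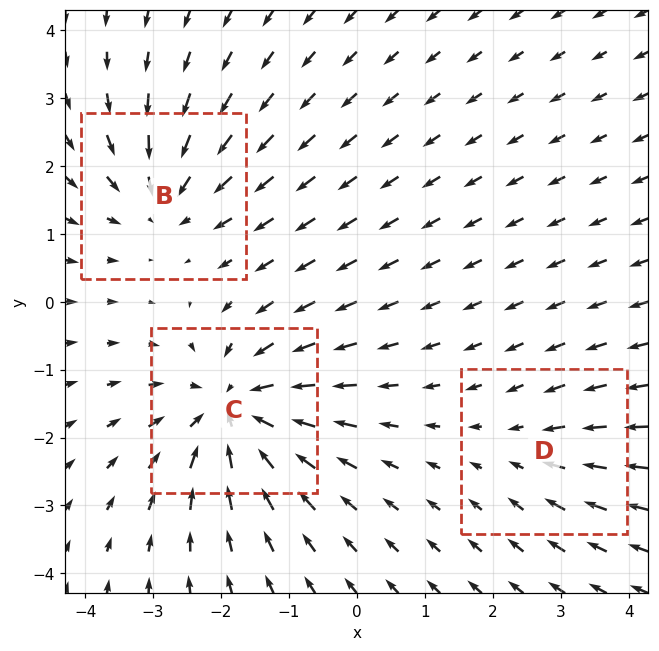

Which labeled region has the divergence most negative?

Divergence at each region's feature centre — B: about -3, C: about -5, D: about -2. Region C is most negative.

C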